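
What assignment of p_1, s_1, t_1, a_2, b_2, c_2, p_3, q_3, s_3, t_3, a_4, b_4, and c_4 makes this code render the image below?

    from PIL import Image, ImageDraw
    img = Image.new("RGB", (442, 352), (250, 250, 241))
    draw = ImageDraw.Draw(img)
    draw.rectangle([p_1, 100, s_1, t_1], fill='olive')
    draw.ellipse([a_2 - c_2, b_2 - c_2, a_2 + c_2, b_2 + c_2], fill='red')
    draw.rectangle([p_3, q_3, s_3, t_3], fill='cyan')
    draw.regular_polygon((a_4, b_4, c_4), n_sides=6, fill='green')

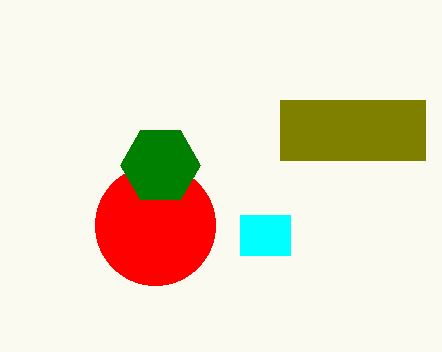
p_1 = 280, s_1 = 425, t_1 = 160, a_2 = 155, b_2 = 225, c_2 = 60, p_3 = 240, q_3 = 215, s_3 = 290, t_3 = 255, a_4 = 160, b_4 = 165, c_4 = 40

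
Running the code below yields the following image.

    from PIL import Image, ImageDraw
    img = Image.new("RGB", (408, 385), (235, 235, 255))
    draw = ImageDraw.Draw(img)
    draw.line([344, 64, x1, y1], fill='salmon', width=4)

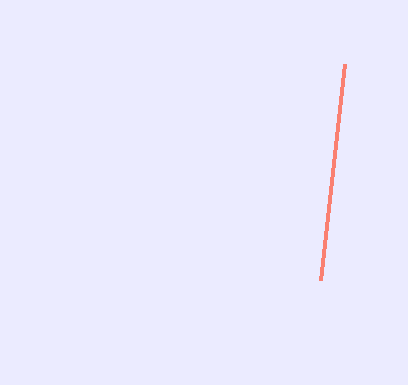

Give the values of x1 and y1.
x1 = 320, y1 = 280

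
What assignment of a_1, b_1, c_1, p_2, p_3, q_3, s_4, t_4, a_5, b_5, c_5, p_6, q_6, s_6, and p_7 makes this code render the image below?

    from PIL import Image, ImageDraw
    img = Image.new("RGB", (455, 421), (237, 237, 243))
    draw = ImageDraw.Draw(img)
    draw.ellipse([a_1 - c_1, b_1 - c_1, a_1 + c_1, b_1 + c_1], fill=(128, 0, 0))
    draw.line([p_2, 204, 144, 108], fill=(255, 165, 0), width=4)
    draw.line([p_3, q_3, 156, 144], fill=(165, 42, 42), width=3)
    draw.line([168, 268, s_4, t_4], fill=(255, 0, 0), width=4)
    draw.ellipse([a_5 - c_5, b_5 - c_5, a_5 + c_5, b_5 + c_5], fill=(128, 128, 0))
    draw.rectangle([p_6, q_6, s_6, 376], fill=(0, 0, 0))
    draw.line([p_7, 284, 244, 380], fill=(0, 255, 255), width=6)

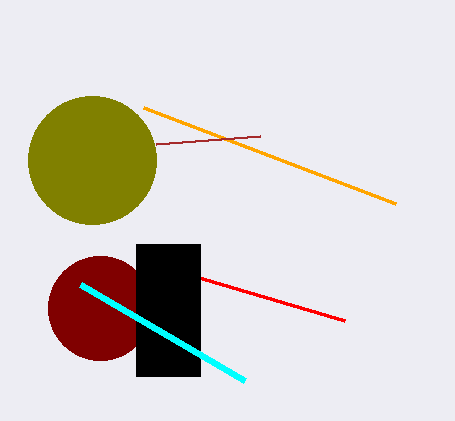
a_1 = 100, b_1 = 308, c_1 = 52, p_2 = 396, p_3 = 260, q_3 = 136, s_4 = 344, t_4 = 320, a_5 = 92, b_5 = 160, c_5 = 64, p_6 = 136, q_6 = 244, s_6 = 200, p_7 = 80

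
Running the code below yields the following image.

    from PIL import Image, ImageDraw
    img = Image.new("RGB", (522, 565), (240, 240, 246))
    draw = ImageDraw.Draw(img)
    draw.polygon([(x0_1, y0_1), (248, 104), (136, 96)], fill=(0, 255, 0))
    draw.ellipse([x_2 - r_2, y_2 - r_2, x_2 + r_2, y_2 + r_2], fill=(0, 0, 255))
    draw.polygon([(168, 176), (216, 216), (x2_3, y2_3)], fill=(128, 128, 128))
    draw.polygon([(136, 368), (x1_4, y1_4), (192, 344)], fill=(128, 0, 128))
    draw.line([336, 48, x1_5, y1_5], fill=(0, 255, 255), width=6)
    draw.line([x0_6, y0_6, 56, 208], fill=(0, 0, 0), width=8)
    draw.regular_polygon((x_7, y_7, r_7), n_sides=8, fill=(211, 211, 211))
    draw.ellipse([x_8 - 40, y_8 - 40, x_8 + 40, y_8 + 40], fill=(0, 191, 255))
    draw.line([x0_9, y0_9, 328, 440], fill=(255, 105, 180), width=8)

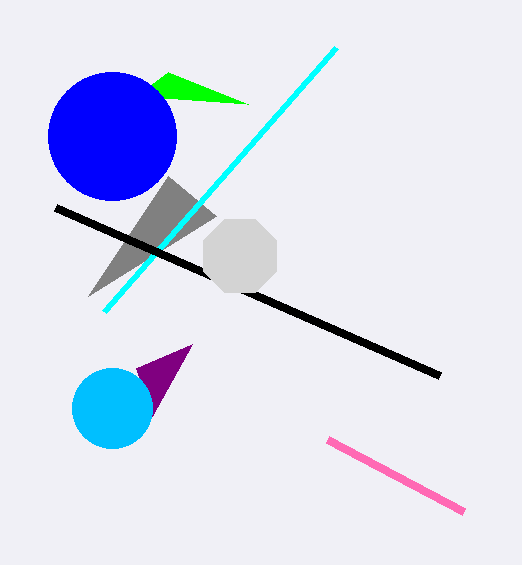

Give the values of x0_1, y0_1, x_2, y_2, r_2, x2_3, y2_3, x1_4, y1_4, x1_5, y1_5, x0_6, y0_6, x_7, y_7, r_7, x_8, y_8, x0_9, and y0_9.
x0_1 = 168, y0_1 = 72, x_2 = 112, y_2 = 136, r_2 = 64, x2_3 = 88, y2_3 = 296, x1_4 = 152, y1_4 = 416, x1_5 = 104, y1_5 = 312, x0_6 = 440, y0_6 = 376, x_7 = 240, y_7 = 256, r_7 = 40, x_8 = 112, y_8 = 408, x0_9 = 464, y0_9 = 512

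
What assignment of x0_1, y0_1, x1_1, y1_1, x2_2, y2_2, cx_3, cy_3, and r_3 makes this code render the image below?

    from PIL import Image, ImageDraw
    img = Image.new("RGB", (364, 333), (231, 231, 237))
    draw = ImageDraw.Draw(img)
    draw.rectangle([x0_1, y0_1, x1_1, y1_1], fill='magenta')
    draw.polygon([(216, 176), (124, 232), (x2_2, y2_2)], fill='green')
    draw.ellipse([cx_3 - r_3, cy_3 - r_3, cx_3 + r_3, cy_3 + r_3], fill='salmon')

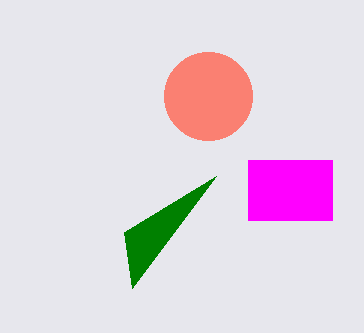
x0_1 = 248
y0_1 = 160
x1_1 = 332
y1_1 = 220
x2_2 = 132
y2_2 = 288
cx_3 = 208
cy_3 = 96
r_3 = 44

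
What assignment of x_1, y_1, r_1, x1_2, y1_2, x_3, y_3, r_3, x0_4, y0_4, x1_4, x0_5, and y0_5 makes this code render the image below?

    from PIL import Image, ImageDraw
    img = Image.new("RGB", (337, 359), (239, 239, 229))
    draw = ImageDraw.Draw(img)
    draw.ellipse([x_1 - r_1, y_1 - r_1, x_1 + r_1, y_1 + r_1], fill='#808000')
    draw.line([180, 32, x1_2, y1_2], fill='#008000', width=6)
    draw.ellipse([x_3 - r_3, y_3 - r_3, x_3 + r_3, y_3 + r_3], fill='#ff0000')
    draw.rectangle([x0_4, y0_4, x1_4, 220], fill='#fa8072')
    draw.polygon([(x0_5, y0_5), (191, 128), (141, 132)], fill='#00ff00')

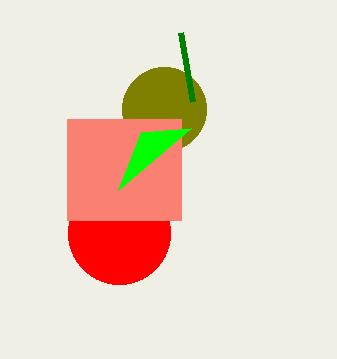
x_1 = 164; y_1 = 109; r_1 = 42; x1_2 = 192; y1_2 = 101; x_3 = 119; y_3 = 233; r_3 = 51; x0_4 = 67; y0_4 = 119; x1_4 = 181; x0_5 = 118; y0_5 = 190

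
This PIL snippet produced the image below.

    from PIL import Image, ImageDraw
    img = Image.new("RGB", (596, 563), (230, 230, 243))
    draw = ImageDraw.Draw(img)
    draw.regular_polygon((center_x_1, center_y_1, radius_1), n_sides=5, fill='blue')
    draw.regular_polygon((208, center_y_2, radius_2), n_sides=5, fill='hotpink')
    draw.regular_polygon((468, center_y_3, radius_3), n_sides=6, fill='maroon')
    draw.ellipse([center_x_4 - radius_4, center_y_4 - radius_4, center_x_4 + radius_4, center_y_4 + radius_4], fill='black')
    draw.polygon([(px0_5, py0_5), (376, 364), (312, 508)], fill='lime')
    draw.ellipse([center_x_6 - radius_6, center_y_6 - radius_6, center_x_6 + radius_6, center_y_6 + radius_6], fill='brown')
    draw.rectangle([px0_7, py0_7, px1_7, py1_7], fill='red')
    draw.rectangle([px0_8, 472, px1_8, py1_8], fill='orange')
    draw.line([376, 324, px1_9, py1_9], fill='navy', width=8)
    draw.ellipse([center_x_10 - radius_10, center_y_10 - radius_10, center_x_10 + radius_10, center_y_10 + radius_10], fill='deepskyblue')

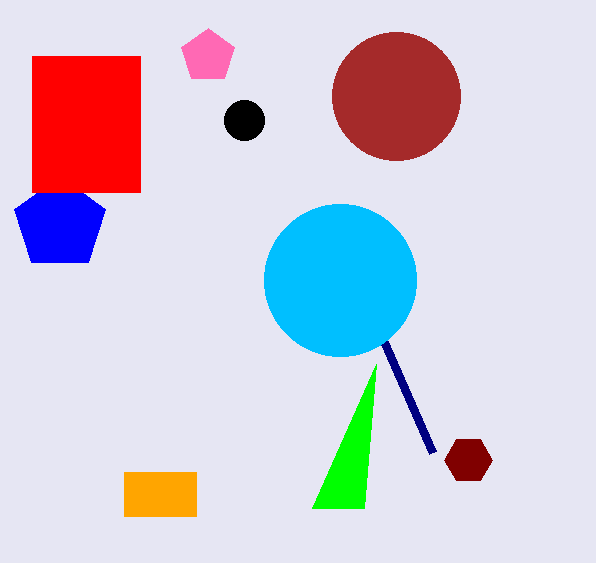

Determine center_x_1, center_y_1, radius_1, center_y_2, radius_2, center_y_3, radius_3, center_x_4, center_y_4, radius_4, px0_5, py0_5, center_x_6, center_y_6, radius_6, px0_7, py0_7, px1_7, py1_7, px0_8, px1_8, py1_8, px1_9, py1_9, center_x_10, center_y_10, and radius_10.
center_x_1 = 60, center_y_1 = 224, radius_1 = 48, center_y_2 = 56, radius_2 = 28, center_y_3 = 460, radius_3 = 24, center_x_4 = 244, center_y_4 = 120, radius_4 = 20, px0_5 = 364, py0_5 = 508, center_x_6 = 396, center_y_6 = 96, radius_6 = 64, px0_7 = 32, py0_7 = 56, px1_7 = 140, py1_7 = 192, px0_8 = 124, px1_8 = 196, py1_8 = 516, px1_9 = 432, py1_9 = 452, center_x_10 = 340, center_y_10 = 280, radius_10 = 76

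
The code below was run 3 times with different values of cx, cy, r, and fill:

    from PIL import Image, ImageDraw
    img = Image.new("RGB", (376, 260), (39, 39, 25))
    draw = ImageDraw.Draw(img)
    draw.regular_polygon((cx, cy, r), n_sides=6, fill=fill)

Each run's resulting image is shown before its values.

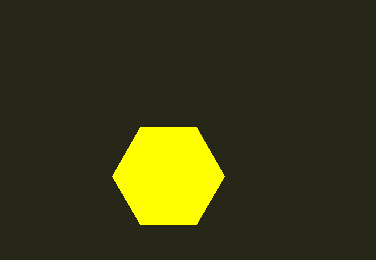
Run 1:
cx = 168, cy = 176, r = 56, fill = 'yellow'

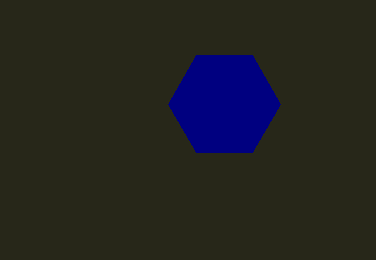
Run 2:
cx = 224, cy = 104, r = 56, fill = 'navy'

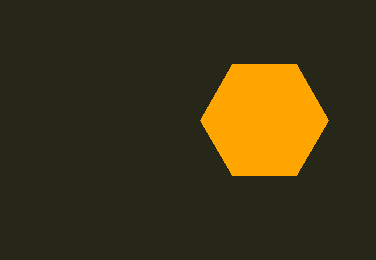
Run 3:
cx = 264
cy = 120
r = 64
fill = 'orange'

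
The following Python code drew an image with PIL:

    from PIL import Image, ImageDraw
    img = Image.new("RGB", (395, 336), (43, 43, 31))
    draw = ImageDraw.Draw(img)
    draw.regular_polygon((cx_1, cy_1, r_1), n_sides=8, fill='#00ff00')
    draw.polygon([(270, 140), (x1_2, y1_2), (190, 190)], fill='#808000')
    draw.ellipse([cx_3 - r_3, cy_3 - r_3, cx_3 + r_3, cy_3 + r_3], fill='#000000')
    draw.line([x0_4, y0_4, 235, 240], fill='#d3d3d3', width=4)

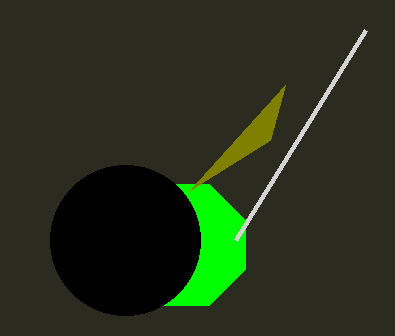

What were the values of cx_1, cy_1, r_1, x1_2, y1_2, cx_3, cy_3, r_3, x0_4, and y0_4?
cx_1 = 185
cy_1 = 245
r_1 = 65
x1_2 = 285
y1_2 = 85
cx_3 = 125
cy_3 = 240
r_3 = 75
x0_4 = 365
y0_4 = 30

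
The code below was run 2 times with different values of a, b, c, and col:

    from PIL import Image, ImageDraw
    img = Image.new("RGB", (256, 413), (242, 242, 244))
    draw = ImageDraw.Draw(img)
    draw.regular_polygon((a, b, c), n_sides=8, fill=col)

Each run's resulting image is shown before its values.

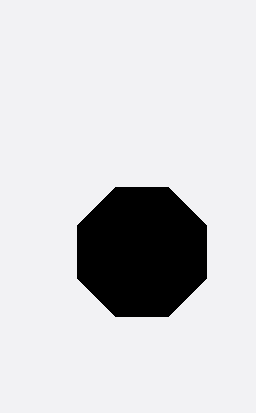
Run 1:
a = 142; b = 252; c = 70; col = 'black'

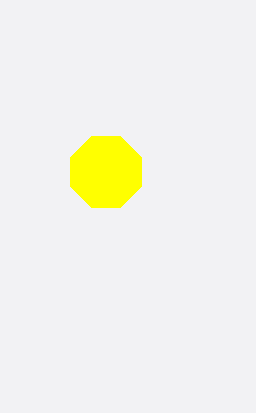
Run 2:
a = 106; b = 172; c = 38; col = 'yellow'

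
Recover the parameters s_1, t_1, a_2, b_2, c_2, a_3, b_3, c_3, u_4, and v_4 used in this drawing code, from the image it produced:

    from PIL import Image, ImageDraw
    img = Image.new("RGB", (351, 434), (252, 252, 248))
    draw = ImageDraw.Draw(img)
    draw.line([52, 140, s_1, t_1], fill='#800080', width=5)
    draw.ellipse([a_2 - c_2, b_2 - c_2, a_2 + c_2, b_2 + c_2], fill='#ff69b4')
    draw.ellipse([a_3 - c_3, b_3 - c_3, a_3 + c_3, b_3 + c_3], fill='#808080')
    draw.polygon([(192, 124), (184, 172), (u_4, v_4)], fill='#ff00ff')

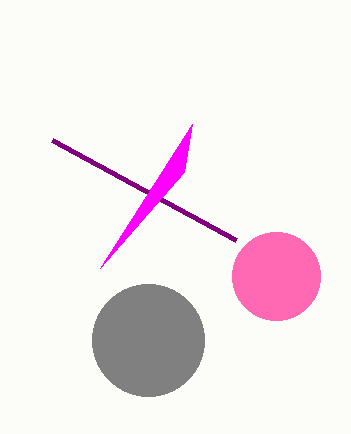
s_1 = 236
t_1 = 240
a_2 = 276
b_2 = 276
c_2 = 44
a_3 = 148
b_3 = 340
c_3 = 56
u_4 = 100
v_4 = 268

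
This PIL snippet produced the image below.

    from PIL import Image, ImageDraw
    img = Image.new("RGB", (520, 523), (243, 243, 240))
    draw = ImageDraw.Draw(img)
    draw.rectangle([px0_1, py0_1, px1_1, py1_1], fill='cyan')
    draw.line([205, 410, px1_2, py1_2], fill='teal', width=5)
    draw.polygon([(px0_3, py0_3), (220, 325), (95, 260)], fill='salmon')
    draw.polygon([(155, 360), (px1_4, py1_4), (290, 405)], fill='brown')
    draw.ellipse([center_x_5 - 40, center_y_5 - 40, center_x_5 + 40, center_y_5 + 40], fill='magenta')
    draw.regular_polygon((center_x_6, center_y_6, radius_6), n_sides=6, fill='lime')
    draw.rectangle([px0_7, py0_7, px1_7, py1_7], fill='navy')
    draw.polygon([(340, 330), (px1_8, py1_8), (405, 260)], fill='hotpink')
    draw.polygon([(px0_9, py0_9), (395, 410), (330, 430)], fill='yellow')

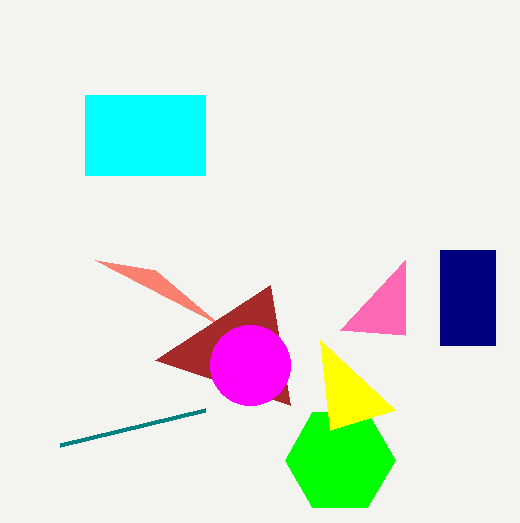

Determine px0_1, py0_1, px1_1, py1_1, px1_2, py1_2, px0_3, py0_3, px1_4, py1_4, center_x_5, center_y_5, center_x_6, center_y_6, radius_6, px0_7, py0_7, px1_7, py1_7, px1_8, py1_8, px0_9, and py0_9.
px0_1 = 85; py0_1 = 95; px1_1 = 205; py1_1 = 175; px1_2 = 60; py1_2 = 445; px0_3 = 155; py0_3 = 270; px1_4 = 270; py1_4 = 285; center_x_5 = 250; center_y_5 = 365; center_x_6 = 340; center_y_6 = 460; radius_6 = 55; px0_7 = 440; py0_7 = 250; px1_7 = 495; py1_7 = 345; px1_8 = 405; py1_8 = 335; px0_9 = 320; py0_9 = 340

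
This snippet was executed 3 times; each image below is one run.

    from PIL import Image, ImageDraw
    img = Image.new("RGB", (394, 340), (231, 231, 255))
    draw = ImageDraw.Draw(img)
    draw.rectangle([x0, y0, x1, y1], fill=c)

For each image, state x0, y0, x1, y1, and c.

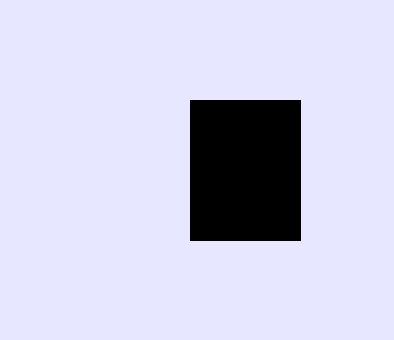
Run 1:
x0 = 190; y0 = 100; x1 = 300; y1 = 240; c = 'black'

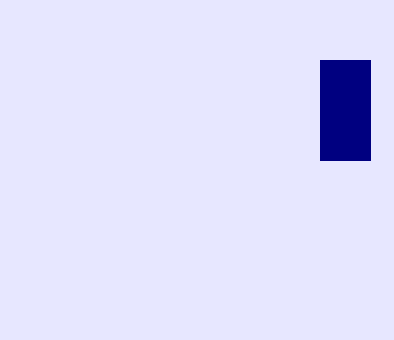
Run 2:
x0 = 320
y0 = 60
x1 = 370
y1 = 160
c = 'navy'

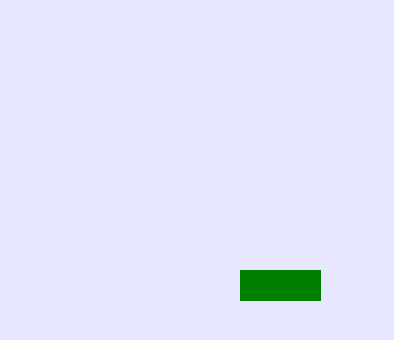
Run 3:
x0 = 240, y0 = 270, x1 = 320, y1 = 300, c = 'green'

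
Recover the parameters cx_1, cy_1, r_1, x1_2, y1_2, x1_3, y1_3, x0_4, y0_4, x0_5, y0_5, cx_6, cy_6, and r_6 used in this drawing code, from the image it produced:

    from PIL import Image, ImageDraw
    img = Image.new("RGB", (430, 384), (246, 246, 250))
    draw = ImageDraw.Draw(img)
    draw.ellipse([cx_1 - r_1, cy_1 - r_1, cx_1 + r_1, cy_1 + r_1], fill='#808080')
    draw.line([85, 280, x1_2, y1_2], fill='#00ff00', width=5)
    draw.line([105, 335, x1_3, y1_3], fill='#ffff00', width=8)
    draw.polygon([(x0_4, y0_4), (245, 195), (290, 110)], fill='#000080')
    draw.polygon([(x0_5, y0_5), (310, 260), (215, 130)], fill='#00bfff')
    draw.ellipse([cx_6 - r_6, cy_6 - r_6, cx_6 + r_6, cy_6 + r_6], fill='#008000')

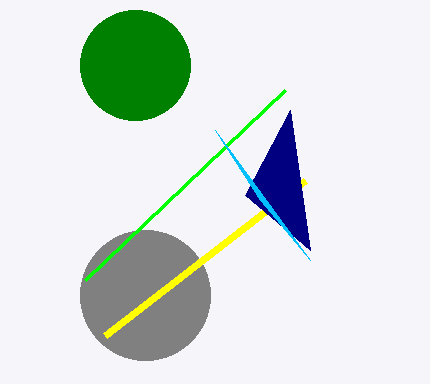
cx_1 = 145
cy_1 = 295
r_1 = 65
x1_2 = 285
y1_2 = 90
x1_3 = 305
y1_3 = 180
x0_4 = 310
y0_4 = 250
x0_5 = 260
y0_5 = 200
cx_6 = 135
cy_6 = 65
r_6 = 55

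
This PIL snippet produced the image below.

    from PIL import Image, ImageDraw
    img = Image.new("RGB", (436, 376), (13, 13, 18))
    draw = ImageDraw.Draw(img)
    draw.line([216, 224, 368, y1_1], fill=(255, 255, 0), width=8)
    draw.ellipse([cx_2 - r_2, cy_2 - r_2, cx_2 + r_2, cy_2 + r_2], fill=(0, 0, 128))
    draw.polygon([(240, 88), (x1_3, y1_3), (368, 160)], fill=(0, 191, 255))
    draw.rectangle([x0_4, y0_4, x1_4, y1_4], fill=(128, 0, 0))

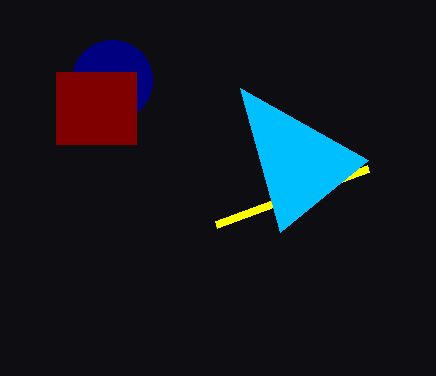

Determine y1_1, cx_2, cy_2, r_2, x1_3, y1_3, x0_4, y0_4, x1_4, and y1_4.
y1_1 = 168, cx_2 = 112, cy_2 = 80, r_2 = 40, x1_3 = 280, y1_3 = 232, x0_4 = 56, y0_4 = 72, x1_4 = 136, y1_4 = 144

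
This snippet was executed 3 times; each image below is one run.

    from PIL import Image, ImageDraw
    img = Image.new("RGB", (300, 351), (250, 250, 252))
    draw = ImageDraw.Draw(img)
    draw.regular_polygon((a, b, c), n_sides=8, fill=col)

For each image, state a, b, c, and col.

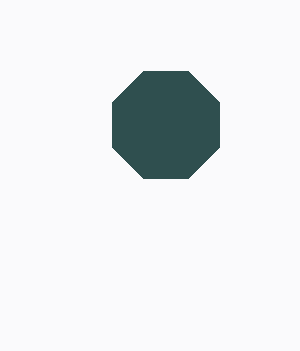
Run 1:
a = 166; b = 125; c = 58; col = 'darkslategray'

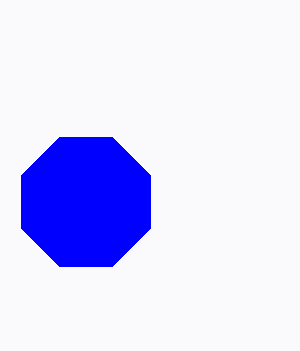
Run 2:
a = 86
b = 202
c = 70
col = 'blue'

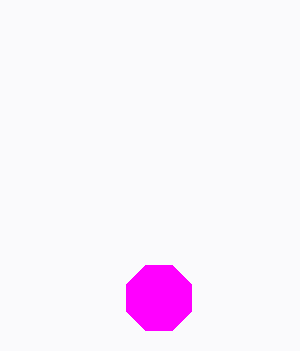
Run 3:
a = 159, b = 298, c = 35, col = 'magenta'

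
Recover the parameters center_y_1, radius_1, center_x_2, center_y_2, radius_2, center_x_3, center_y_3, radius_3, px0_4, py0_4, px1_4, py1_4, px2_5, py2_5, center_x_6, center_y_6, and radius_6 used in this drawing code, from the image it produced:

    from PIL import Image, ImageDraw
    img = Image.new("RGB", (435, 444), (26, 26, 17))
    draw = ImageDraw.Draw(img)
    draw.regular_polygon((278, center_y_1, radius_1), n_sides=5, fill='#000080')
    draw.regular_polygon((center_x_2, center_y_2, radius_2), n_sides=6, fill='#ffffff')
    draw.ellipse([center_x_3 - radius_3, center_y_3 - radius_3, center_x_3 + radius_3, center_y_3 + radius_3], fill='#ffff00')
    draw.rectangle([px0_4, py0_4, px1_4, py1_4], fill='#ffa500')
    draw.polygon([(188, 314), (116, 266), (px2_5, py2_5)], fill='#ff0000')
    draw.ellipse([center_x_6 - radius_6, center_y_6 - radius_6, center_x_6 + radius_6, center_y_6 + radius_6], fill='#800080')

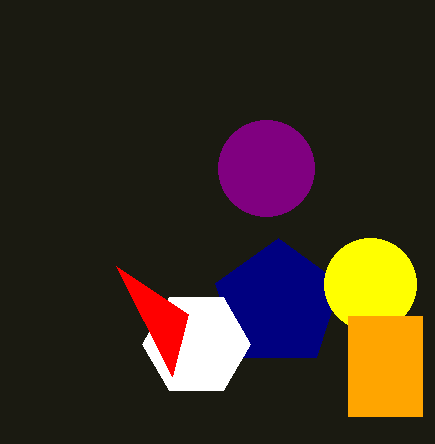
center_y_1 = 304, radius_1 = 66, center_x_2 = 196, center_y_2 = 344, radius_2 = 54, center_x_3 = 370, center_y_3 = 284, radius_3 = 46, px0_4 = 348, py0_4 = 316, px1_4 = 422, py1_4 = 416, px2_5 = 172, py2_5 = 376, center_x_6 = 266, center_y_6 = 168, radius_6 = 48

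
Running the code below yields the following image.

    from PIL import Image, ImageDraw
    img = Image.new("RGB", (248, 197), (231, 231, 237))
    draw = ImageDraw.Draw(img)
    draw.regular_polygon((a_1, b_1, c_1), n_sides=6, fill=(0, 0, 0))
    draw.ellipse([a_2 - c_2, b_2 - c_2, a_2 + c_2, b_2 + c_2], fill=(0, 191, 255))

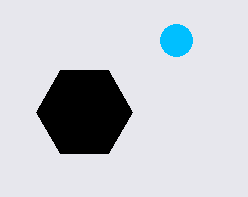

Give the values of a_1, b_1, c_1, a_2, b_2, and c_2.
a_1 = 84; b_1 = 112; c_1 = 48; a_2 = 176; b_2 = 40; c_2 = 16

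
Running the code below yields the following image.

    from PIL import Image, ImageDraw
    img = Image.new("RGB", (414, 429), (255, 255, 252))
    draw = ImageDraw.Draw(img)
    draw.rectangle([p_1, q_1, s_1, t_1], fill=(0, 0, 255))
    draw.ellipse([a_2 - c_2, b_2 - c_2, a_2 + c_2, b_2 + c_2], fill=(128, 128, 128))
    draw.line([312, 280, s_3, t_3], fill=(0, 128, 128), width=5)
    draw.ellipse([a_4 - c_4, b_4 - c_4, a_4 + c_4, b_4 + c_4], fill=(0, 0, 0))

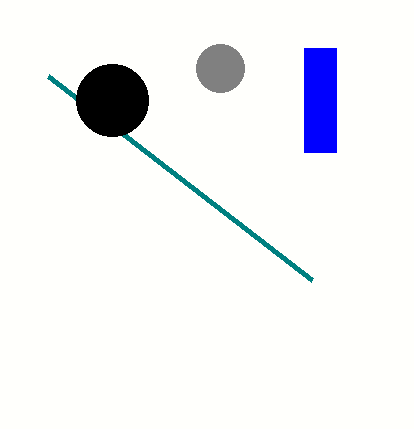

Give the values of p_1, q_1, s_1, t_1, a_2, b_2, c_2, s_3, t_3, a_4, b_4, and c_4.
p_1 = 304, q_1 = 48, s_1 = 336, t_1 = 152, a_2 = 220, b_2 = 68, c_2 = 24, s_3 = 48, t_3 = 76, a_4 = 112, b_4 = 100, c_4 = 36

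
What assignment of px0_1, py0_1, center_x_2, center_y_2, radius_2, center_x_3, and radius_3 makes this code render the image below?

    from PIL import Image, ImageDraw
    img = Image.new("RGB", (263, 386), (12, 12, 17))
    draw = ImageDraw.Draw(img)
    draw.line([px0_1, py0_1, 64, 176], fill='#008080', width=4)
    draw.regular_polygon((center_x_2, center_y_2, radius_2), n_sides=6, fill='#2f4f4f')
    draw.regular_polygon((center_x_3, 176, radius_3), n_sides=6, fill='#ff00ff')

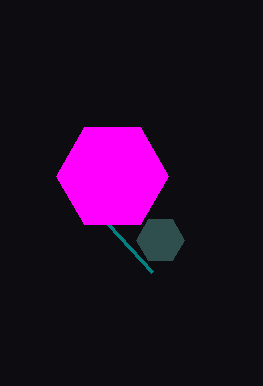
px0_1 = 152; py0_1 = 272; center_x_2 = 160; center_y_2 = 240; radius_2 = 24; center_x_3 = 112; radius_3 = 56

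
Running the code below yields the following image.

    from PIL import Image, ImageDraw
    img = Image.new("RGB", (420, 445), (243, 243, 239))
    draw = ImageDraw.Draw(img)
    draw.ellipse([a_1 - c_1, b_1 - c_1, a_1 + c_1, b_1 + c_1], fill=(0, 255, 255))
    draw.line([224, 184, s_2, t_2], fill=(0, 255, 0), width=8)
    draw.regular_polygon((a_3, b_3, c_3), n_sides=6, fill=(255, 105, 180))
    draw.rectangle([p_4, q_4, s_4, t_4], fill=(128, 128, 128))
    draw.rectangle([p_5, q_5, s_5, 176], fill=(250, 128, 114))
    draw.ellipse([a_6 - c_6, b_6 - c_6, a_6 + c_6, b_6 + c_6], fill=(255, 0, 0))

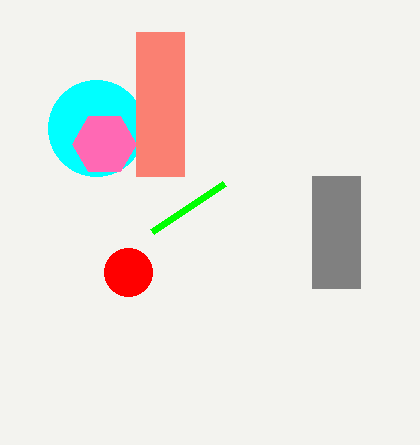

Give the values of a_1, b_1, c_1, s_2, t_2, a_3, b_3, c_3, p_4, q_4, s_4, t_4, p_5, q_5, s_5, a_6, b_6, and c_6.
a_1 = 96, b_1 = 128, c_1 = 48, s_2 = 152, t_2 = 232, a_3 = 104, b_3 = 144, c_3 = 32, p_4 = 312, q_4 = 176, s_4 = 360, t_4 = 288, p_5 = 136, q_5 = 32, s_5 = 184, a_6 = 128, b_6 = 272, c_6 = 24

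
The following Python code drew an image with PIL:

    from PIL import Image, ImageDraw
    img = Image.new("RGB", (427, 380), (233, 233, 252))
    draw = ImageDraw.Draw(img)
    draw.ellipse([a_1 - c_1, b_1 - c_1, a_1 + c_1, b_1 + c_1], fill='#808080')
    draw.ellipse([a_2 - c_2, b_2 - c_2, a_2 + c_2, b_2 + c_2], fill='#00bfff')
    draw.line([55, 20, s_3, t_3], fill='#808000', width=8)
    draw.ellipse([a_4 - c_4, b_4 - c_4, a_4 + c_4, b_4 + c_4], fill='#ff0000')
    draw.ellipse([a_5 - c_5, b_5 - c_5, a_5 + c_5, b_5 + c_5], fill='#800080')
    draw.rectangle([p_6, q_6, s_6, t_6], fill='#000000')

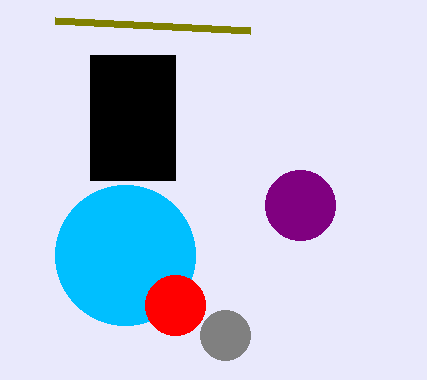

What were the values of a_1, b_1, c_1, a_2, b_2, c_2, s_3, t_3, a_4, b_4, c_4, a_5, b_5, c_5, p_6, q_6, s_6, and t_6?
a_1 = 225
b_1 = 335
c_1 = 25
a_2 = 125
b_2 = 255
c_2 = 70
s_3 = 250
t_3 = 30
a_4 = 175
b_4 = 305
c_4 = 30
a_5 = 300
b_5 = 205
c_5 = 35
p_6 = 90
q_6 = 55
s_6 = 175
t_6 = 180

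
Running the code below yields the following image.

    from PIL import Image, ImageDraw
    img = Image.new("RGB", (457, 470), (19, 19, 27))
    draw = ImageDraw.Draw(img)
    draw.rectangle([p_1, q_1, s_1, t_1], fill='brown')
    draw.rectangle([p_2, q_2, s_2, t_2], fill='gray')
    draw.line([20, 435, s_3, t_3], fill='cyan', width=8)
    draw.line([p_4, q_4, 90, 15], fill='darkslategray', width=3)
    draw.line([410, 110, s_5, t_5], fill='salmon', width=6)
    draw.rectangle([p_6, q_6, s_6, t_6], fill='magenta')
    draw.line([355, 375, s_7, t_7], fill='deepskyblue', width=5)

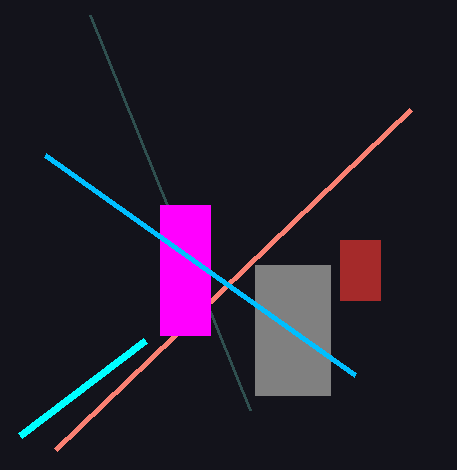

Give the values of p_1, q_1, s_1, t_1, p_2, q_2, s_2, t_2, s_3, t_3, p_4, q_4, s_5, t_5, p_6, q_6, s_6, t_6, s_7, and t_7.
p_1 = 340
q_1 = 240
s_1 = 380
t_1 = 300
p_2 = 255
q_2 = 265
s_2 = 330
t_2 = 395
s_3 = 145
t_3 = 340
p_4 = 250
q_4 = 410
s_5 = 55
t_5 = 450
p_6 = 160
q_6 = 205
s_6 = 210
t_6 = 335
s_7 = 45
t_7 = 155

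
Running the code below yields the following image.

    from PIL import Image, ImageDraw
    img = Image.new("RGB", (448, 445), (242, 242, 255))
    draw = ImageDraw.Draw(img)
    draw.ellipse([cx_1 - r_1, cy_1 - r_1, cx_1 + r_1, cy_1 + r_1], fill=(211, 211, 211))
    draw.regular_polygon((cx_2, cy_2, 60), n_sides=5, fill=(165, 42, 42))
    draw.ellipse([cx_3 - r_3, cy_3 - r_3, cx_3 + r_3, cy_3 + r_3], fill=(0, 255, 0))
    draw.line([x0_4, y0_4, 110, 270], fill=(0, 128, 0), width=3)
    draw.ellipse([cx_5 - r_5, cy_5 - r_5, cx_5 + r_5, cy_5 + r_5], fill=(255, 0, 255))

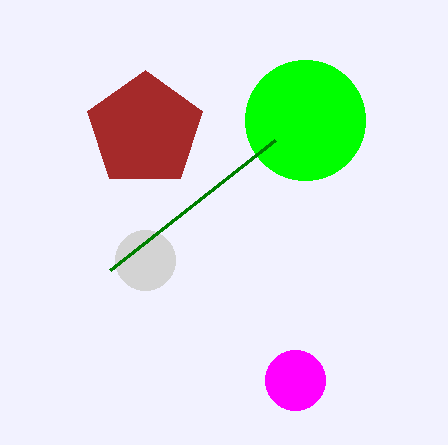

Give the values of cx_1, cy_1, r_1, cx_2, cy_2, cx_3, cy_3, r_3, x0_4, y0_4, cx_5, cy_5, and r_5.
cx_1 = 145, cy_1 = 260, r_1 = 30, cx_2 = 145, cy_2 = 130, cx_3 = 305, cy_3 = 120, r_3 = 60, x0_4 = 275, y0_4 = 140, cx_5 = 295, cy_5 = 380, r_5 = 30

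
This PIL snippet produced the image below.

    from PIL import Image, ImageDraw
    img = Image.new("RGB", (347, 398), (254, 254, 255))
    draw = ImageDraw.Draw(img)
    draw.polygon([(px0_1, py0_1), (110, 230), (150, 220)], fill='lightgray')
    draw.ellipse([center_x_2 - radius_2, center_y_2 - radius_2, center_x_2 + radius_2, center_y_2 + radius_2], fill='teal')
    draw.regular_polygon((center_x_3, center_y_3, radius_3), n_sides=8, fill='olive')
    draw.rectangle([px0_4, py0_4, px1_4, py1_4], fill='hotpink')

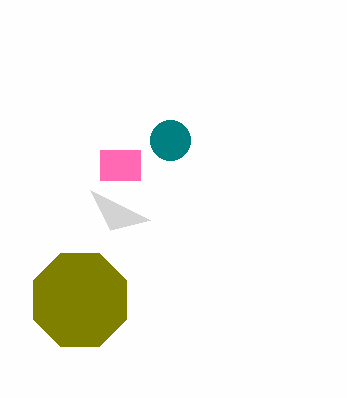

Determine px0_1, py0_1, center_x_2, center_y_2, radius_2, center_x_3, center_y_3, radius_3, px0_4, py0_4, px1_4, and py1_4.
px0_1 = 90, py0_1 = 190, center_x_2 = 170, center_y_2 = 140, radius_2 = 20, center_x_3 = 80, center_y_3 = 300, radius_3 = 50, px0_4 = 100, py0_4 = 150, px1_4 = 140, py1_4 = 180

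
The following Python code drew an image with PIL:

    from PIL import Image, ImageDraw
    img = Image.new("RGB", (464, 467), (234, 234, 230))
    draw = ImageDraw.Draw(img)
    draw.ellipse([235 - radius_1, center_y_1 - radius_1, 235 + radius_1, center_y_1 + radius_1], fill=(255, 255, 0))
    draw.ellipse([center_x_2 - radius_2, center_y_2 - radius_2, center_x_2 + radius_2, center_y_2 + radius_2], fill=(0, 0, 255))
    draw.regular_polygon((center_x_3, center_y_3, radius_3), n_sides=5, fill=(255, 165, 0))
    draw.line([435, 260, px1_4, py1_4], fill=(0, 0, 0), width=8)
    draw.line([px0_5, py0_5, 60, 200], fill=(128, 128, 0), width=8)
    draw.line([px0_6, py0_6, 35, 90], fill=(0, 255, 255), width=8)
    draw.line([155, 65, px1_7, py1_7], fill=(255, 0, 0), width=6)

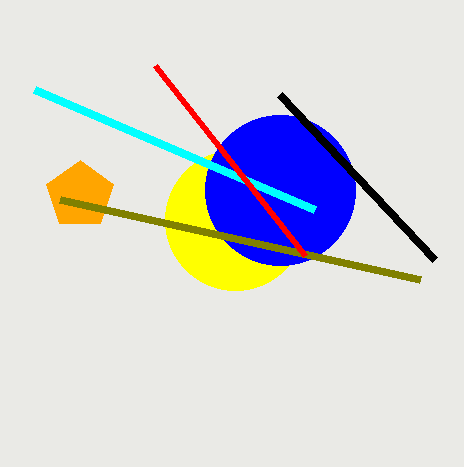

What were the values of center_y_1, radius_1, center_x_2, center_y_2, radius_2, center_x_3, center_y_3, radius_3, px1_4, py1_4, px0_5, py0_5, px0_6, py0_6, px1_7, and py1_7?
center_y_1 = 220, radius_1 = 70, center_x_2 = 280, center_y_2 = 190, radius_2 = 75, center_x_3 = 80, center_y_3 = 195, radius_3 = 35, px1_4 = 280, py1_4 = 95, px0_5 = 420, py0_5 = 280, px0_6 = 315, py0_6 = 210, px1_7 = 305, py1_7 = 255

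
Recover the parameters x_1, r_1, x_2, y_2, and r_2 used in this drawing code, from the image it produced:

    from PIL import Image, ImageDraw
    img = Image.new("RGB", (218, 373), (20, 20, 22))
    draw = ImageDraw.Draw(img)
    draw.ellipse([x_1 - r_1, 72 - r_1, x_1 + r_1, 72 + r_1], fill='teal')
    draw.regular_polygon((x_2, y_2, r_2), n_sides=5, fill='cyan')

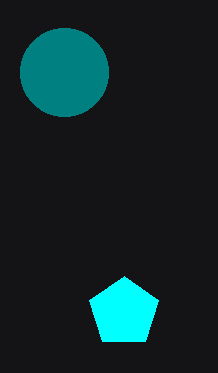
x_1 = 64, r_1 = 44, x_2 = 124, y_2 = 312, r_2 = 36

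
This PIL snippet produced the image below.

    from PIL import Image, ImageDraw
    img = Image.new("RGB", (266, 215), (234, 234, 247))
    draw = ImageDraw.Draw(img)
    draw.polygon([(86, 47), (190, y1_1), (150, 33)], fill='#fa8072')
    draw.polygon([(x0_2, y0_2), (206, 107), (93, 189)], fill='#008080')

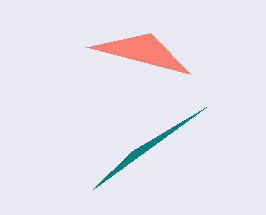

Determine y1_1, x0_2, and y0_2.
y1_1 = 74; x0_2 = 132; y0_2 = 151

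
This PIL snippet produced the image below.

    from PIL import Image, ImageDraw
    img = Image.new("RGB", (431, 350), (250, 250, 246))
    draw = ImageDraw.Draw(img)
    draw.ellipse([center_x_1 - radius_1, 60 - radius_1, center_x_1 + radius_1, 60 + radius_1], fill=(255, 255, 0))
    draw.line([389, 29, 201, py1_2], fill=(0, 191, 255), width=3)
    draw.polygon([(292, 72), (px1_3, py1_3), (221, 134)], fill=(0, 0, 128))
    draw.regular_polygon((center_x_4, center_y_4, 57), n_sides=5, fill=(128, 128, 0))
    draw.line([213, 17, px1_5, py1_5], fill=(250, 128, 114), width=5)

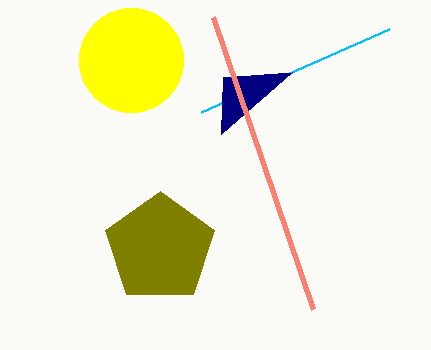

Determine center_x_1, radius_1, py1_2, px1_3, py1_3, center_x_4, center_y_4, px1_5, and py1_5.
center_x_1 = 131, radius_1 = 52, py1_2 = 112, px1_3 = 223, py1_3 = 77, center_x_4 = 160, center_y_4 = 248, px1_5 = 313, py1_5 = 309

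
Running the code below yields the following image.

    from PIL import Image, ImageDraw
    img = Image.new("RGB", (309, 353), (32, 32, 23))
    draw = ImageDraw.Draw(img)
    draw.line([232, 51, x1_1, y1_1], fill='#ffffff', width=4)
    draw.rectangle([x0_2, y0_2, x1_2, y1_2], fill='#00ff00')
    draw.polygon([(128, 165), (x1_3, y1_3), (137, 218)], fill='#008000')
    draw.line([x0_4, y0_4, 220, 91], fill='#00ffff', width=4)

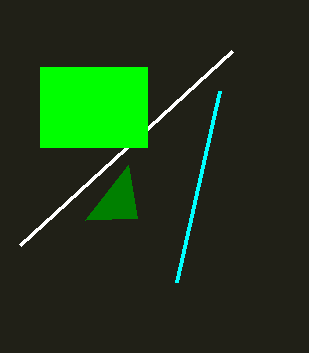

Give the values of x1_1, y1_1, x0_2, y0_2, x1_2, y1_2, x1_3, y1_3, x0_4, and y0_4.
x1_1 = 20; y1_1 = 245; x0_2 = 40; y0_2 = 67; x1_2 = 147; y1_2 = 147; x1_3 = 85; y1_3 = 220; x0_4 = 177; y0_4 = 282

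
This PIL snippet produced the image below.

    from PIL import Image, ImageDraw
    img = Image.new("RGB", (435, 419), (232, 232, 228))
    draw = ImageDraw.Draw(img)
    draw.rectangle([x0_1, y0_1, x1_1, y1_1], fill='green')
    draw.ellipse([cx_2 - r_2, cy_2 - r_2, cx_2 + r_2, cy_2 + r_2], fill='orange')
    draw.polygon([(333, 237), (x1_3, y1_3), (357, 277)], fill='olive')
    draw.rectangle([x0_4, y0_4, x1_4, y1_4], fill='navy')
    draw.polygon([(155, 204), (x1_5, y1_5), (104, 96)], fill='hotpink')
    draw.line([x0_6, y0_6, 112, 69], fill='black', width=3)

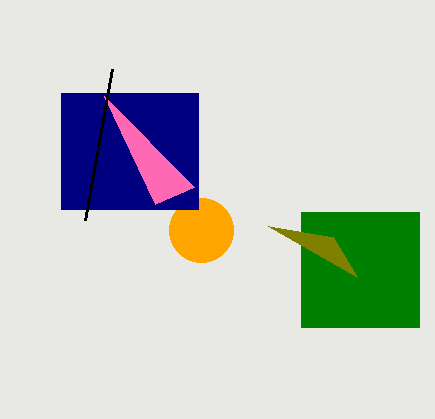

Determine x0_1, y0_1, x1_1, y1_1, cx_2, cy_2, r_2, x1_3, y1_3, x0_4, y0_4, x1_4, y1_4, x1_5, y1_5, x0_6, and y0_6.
x0_1 = 301
y0_1 = 212
x1_1 = 419
y1_1 = 327
cx_2 = 201
cy_2 = 230
r_2 = 32
x1_3 = 268
y1_3 = 226
x0_4 = 61
y0_4 = 93
x1_4 = 198
y1_4 = 209
x1_5 = 194
y1_5 = 187
x0_6 = 85
y0_6 = 220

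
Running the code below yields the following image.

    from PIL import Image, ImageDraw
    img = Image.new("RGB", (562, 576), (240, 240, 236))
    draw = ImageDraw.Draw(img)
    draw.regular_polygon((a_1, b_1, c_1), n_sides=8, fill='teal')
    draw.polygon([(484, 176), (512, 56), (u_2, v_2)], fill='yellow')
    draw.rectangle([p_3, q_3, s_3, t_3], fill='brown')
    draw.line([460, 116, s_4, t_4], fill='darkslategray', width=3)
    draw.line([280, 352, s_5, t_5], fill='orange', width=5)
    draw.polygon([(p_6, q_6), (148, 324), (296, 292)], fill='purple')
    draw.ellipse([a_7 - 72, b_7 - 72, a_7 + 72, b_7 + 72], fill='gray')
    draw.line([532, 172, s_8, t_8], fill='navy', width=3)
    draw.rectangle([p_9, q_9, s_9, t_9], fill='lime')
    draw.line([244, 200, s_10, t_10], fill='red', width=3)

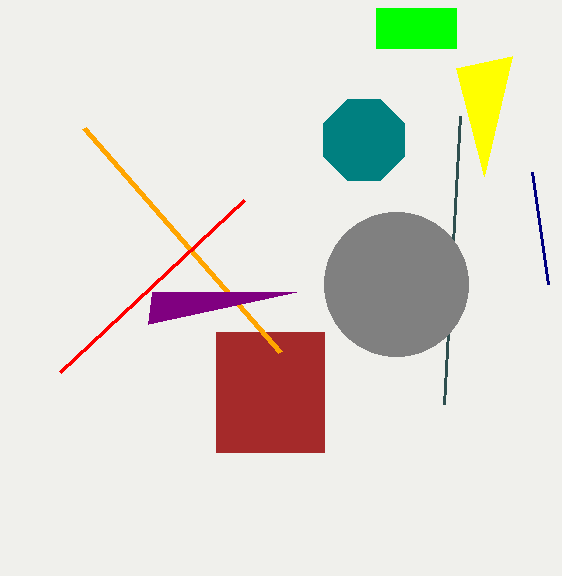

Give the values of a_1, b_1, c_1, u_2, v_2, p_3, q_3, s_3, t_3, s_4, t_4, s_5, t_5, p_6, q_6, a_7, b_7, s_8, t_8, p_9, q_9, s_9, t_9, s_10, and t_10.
a_1 = 364, b_1 = 140, c_1 = 44, u_2 = 456, v_2 = 68, p_3 = 216, q_3 = 332, s_3 = 324, t_3 = 452, s_4 = 444, t_4 = 404, s_5 = 84, t_5 = 128, p_6 = 152, q_6 = 292, a_7 = 396, b_7 = 284, s_8 = 548, t_8 = 284, p_9 = 376, q_9 = 8, s_9 = 456, t_9 = 48, s_10 = 60, t_10 = 372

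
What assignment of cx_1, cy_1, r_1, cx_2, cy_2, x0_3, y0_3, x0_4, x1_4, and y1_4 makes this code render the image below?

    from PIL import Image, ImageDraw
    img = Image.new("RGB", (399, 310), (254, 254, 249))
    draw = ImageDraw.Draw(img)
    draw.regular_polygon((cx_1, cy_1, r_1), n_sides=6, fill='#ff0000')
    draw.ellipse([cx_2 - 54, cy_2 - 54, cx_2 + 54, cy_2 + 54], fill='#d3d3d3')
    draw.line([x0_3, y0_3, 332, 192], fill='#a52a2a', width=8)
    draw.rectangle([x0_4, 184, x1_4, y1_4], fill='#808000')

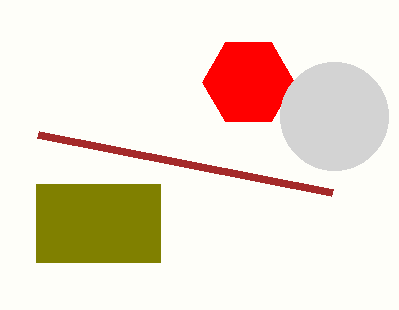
cx_1 = 248, cy_1 = 82, r_1 = 46, cx_2 = 334, cy_2 = 116, x0_3 = 38, y0_3 = 134, x0_4 = 36, x1_4 = 160, y1_4 = 262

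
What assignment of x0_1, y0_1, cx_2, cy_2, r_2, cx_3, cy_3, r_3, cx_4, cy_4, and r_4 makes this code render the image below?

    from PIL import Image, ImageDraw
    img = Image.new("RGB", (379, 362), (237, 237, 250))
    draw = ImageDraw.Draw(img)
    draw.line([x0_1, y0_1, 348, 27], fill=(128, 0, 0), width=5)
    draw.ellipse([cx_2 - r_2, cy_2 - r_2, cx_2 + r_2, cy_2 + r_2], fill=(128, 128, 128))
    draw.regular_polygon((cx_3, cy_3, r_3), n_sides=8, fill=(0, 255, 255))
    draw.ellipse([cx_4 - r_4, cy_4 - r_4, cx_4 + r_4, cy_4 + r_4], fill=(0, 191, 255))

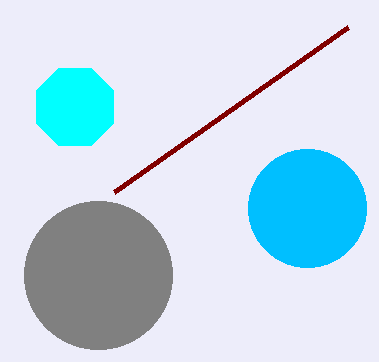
x0_1 = 114; y0_1 = 192; cx_2 = 98; cy_2 = 275; r_2 = 74; cx_3 = 75; cy_3 = 107; r_3 = 42; cx_4 = 307; cy_4 = 208; r_4 = 59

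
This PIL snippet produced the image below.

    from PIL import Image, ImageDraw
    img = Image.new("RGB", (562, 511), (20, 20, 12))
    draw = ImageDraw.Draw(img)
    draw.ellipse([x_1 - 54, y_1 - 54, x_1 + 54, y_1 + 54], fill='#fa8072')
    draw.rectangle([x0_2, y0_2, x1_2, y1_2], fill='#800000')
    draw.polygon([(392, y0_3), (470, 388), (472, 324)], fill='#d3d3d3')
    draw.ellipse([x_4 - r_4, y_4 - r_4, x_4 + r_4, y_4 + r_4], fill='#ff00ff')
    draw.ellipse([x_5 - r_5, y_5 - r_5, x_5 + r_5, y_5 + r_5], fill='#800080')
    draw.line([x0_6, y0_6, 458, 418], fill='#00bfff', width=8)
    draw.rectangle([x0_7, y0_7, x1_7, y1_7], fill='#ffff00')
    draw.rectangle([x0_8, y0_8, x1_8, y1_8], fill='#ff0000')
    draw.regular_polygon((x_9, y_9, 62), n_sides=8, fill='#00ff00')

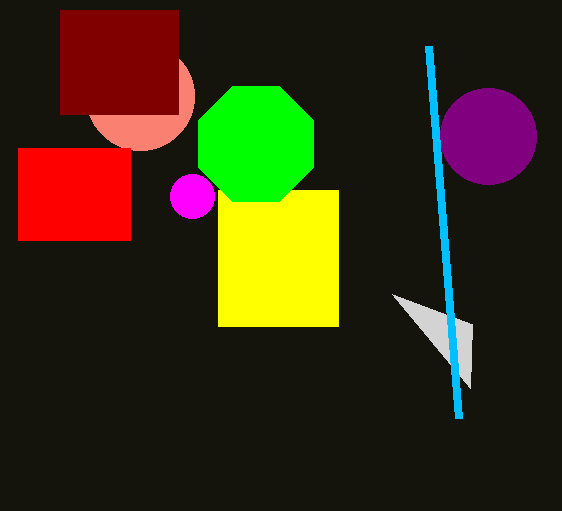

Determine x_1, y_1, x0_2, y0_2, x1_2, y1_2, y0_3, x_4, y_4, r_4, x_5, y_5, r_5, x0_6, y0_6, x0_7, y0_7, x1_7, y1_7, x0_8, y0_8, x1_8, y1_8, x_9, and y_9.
x_1 = 140
y_1 = 96
x0_2 = 60
y0_2 = 10
x1_2 = 178
y1_2 = 114
y0_3 = 294
x_4 = 192
y_4 = 196
r_4 = 22
x_5 = 488
y_5 = 136
r_5 = 48
x0_6 = 428
y0_6 = 46
x0_7 = 218
y0_7 = 190
x1_7 = 338
y1_7 = 326
x0_8 = 18
y0_8 = 148
x1_8 = 130
y1_8 = 240
x_9 = 256
y_9 = 144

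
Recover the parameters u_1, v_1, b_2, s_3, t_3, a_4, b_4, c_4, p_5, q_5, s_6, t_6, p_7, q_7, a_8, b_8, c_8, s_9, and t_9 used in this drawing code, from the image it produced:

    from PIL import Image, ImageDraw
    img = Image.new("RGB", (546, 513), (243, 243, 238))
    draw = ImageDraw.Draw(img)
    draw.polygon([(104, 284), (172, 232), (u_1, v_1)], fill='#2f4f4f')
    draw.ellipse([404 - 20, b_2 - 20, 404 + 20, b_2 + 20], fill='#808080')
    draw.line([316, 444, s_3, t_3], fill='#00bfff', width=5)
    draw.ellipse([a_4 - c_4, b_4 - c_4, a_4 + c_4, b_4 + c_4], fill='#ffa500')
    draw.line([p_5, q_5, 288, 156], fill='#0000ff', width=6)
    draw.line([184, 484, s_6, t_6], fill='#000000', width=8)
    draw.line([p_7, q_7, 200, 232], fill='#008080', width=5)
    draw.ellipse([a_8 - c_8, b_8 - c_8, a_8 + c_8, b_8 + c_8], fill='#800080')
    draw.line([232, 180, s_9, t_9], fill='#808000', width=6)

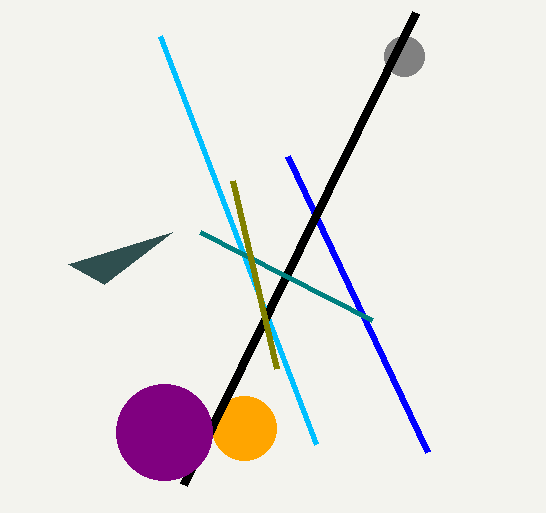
u_1 = 68, v_1 = 264, b_2 = 56, s_3 = 160, t_3 = 36, a_4 = 244, b_4 = 428, c_4 = 32, p_5 = 428, q_5 = 452, s_6 = 416, t_6 = 12, p_7 = 372, q_7 = 320, a_8 = 164, b_8 = 432, c_8 = 48, s_9 = 276, t_9 = 368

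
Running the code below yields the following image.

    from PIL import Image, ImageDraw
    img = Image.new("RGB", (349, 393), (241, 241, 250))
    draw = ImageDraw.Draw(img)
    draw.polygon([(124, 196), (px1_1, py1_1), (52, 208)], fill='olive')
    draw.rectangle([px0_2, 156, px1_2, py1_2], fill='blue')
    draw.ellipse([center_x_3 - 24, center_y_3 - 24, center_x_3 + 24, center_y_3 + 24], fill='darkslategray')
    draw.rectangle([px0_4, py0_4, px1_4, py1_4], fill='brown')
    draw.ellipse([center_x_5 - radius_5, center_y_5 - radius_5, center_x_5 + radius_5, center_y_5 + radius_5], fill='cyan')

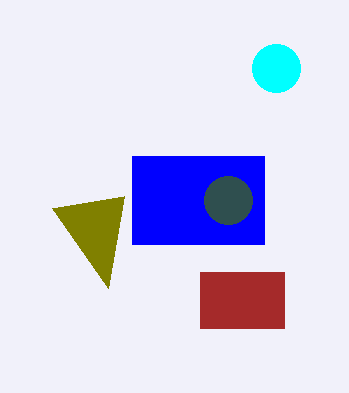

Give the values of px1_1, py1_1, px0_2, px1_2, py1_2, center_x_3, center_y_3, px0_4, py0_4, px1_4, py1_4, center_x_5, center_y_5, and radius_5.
px1_1 = 108; py1_1 = 288; px0_2 = 132; px1_2 = 264; py1_2 = 244; center_x_3 = 228; center_y_3 = 200; px0_4 = 200; py0_4 = 272; px1_4 = 284; py1_4 = 328; center_x_5 = 276; center_y_5 = 68; radius_5 = 24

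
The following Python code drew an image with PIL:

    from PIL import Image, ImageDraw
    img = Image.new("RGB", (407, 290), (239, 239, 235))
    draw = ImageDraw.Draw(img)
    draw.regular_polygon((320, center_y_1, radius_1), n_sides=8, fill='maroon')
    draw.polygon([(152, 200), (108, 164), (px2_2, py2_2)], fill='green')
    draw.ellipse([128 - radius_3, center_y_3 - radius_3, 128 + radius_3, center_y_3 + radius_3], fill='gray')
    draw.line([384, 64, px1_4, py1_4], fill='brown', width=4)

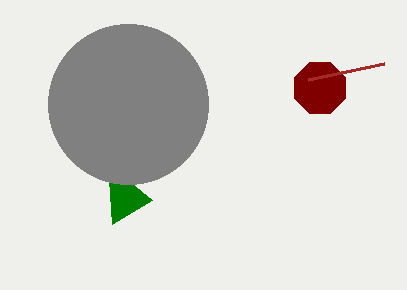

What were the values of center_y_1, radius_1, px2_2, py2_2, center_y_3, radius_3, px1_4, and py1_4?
center_y_1 = 88, radius_1 = 28, px2_2 = 112, py2_2 = 224, center_y_3 = 104, radius_3 = 80, px1_4 = 308, py1_4 = 80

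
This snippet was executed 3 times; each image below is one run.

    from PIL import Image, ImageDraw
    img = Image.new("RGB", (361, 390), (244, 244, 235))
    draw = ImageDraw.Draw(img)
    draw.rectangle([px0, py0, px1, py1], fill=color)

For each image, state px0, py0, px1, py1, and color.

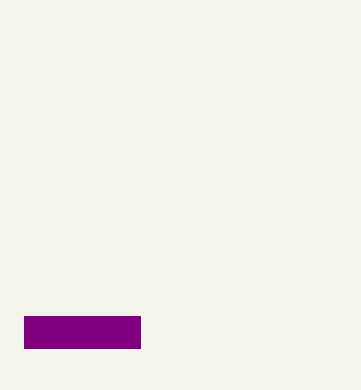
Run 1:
px0 = 24; py0 = 316; px1 = 140; py1 = 348; color = 'purple'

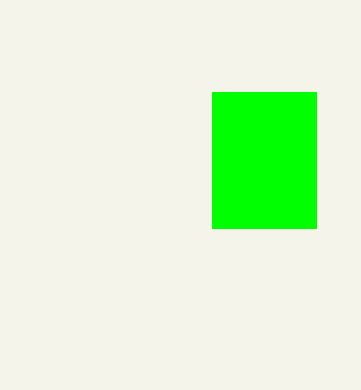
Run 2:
px0 = 212; py0 = 92; px1 = 316; py1 = 228; color = 'lime'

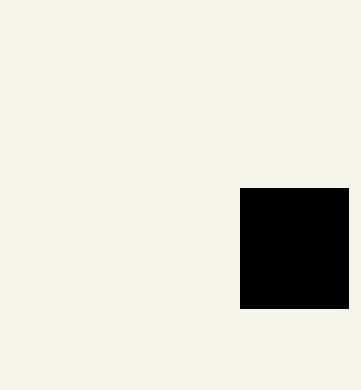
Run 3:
px0 = 240
py0 = 188
px1 = 348
py1 = 308
color = 'black'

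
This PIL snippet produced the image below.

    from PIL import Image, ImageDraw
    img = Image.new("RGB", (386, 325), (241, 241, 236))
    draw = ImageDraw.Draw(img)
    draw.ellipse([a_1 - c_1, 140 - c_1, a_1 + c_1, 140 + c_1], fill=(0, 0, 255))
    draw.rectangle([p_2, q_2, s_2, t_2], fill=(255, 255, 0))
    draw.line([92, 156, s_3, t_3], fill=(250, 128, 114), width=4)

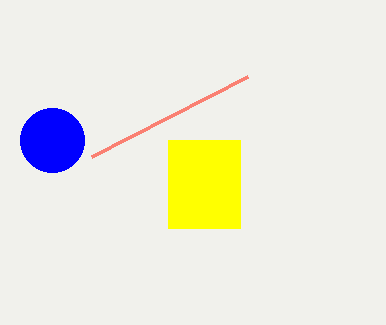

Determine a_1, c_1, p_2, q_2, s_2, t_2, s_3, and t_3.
a_1 = 52, c_1 = 32, p_2 = 168, q_2 = 140, s_2 = 240, t_2 = 228, s_3 = 248, t_3 = 76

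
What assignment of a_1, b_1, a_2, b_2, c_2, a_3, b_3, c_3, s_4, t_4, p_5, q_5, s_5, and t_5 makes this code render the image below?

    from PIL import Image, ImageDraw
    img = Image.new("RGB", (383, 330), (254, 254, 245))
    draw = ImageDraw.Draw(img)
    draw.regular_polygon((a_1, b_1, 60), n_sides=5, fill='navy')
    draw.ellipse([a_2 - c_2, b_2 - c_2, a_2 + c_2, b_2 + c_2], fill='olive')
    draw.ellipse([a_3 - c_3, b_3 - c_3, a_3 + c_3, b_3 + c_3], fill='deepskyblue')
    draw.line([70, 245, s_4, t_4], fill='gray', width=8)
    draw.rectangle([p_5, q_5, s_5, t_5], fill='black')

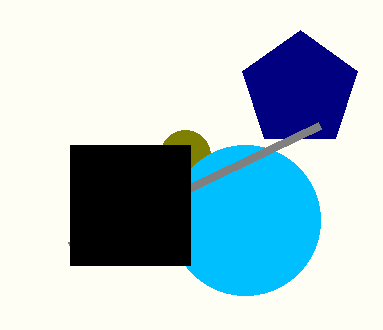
a_1 = 300; b_1 = 90; a_2 = 185; b_2 = 155; c_2 = 25; a_3 = 245; b_3 = 220; c_3 = 75; s_4 = 320; t_4 = 125; p_5 = 70; q_5 = 145; s_5 = 190; t_5 = 265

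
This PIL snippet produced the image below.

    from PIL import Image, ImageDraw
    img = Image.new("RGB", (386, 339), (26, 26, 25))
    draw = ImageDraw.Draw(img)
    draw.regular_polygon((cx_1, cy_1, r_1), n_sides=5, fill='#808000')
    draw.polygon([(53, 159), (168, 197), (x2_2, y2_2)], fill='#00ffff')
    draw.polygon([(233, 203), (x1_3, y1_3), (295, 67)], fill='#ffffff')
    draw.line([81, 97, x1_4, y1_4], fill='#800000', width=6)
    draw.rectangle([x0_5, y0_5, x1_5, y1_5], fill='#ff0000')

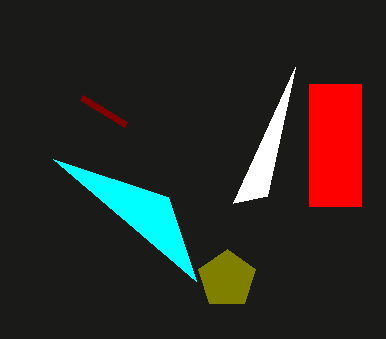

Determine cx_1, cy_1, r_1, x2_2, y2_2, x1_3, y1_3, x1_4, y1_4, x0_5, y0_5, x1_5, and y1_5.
cx_1 = 227, cy_1 = 279, r_1 = 30, x2_2 = 196, y2_2 = 281, x1_3 = 267, y1_3 = 196, x1_4 = 125, y1_4 = 124, x0_5 = 309, y0_5 = 84, x1_5 = 361, y1_5 = 206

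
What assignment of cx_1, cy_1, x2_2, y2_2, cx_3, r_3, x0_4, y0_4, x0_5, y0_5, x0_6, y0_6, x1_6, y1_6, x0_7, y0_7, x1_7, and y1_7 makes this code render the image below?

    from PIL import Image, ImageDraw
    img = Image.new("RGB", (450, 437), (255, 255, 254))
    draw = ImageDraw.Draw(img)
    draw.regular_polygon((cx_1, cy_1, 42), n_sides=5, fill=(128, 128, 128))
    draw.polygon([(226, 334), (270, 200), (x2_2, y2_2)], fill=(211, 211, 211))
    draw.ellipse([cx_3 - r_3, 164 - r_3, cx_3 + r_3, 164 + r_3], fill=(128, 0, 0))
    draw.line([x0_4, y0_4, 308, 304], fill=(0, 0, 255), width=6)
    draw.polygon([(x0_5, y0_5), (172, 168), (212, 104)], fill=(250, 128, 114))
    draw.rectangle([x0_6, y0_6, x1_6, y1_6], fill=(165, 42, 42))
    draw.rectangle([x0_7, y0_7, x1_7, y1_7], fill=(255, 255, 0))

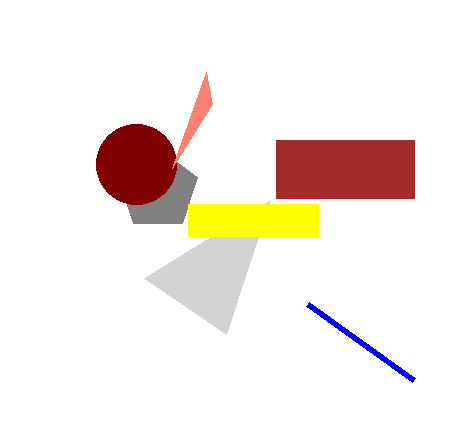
cx_1 = 158
cy_1 = 190
x2_2 = 144
y2_2 = 278
cx_3 = 136
r_3 = 40
x0_4 = 414
y0_4 = 380
x0_5 = 206
y0_5 = 72
x0_6 = 276
y0_6 = 140
x1_6 = 414
y1_6 = 198
x0_7 = 188
y0_7 = 204
x1_7 = 318
y1_7 = 236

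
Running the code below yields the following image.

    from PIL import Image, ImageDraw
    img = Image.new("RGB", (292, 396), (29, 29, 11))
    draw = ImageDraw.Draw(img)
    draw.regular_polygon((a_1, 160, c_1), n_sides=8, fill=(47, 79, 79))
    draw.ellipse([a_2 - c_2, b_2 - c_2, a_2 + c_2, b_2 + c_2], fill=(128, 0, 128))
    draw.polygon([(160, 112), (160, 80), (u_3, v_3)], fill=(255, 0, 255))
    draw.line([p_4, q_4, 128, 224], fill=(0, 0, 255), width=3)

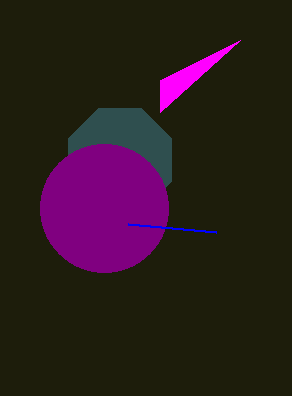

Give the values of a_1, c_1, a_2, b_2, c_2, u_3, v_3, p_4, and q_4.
a_1 = 120; c_1 = 56; a_2 = 104; b_2 = 208; c_2 = 64; u_3 = 240; v_3 = 40; p_4 = 216; q_4 = 232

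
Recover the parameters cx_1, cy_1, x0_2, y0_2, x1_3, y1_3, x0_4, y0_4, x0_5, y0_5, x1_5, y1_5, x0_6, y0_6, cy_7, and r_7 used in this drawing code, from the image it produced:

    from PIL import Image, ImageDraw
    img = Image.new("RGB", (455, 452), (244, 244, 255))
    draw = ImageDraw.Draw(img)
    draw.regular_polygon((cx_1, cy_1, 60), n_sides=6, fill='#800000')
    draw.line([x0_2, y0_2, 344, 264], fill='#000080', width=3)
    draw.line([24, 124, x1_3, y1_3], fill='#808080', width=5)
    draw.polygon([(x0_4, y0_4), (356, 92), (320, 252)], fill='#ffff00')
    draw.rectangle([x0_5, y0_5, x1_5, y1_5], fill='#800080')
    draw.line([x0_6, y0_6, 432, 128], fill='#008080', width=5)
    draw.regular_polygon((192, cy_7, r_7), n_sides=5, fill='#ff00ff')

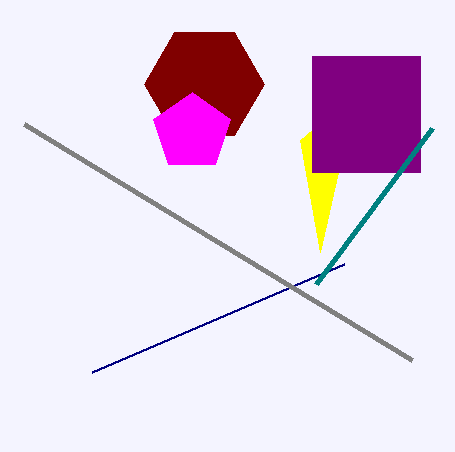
cx_1 = 204
cy_1 = 84
x0_2 = 92
y0_2 = 372
x1_3 = 412
y1_3 = 360
x0_4 = 300
y0_4 = 140
x0_5 = 312
y0_5 = 56
x1_5 = 420
y1_5 = 172
x0_6 = 316
y0_6 = 284
cy_7 = 132
r_7 = 40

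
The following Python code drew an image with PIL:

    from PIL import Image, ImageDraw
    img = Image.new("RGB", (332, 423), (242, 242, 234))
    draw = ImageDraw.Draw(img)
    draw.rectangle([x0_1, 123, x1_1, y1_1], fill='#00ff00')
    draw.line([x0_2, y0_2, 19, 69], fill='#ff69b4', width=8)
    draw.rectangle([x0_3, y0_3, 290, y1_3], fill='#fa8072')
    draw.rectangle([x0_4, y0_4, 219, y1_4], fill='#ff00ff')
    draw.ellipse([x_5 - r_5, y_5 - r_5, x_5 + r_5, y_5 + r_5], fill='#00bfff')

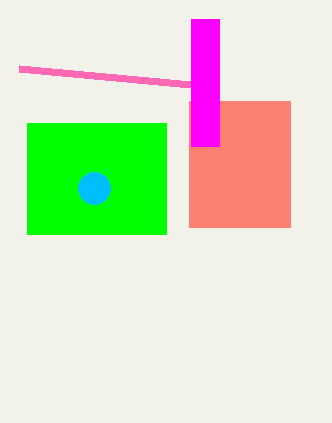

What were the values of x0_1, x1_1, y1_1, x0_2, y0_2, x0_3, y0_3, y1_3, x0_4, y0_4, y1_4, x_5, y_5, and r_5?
x0_1 = 27, x1_1 = 166, y1_1 = 234, x0_2 = 191, y0_2 = 85, x0_3 = 189, y0_3 = 101, y1_3 = 227, x0_4 = 191, y0_4 = 19, y1_4 = 146, x_5 = 94, y_5 = 188, r_5 = 16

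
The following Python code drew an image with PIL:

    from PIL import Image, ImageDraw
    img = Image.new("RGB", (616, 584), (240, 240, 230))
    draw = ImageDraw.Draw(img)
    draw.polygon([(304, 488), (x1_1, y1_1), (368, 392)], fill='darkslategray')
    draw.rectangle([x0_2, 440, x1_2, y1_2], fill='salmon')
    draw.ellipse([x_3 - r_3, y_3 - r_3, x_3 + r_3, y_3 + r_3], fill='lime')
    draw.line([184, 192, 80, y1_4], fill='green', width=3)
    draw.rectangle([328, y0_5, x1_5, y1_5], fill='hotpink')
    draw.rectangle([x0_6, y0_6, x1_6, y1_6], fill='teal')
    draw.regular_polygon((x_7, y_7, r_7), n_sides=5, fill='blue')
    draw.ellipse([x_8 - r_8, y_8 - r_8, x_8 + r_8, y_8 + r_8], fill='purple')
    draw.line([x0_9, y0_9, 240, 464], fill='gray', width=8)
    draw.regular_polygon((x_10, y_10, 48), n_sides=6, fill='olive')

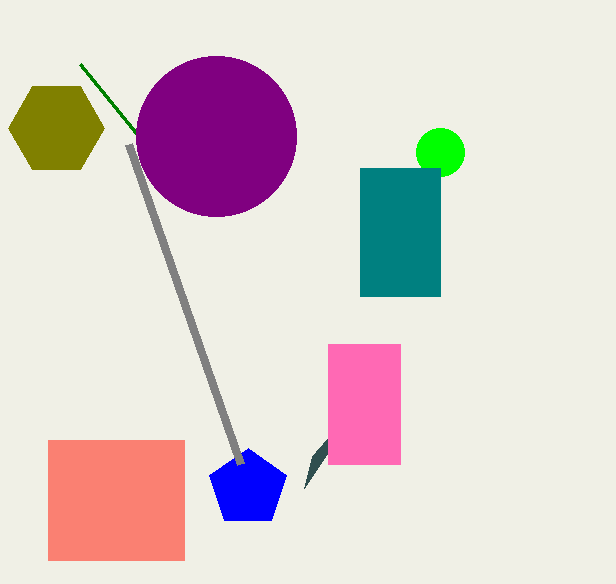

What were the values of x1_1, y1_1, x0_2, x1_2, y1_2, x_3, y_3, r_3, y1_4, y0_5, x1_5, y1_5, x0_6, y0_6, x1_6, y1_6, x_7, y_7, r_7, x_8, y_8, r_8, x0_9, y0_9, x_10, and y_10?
x1_1 = 312
y1_1 = 456
x0_2 = 48
x1_2 = 184
y1_2 = 560
x_3 = 440
y_3 = 152
r_3 = 24
y1_4 = 64
y0_5 = 344
x1_5 = 400
y1_5 = 464
x0_6 = 360
y0_6 = 168
x1_6 = 440
y1_6 = 296
x_7 = 248
y_7 = 488
r_7 = 40
x_8 = 216
y_8 = 136
r_8 = 80
x0_9 = 128
y0_9 = 144
x_10 = 56
y_10 = 128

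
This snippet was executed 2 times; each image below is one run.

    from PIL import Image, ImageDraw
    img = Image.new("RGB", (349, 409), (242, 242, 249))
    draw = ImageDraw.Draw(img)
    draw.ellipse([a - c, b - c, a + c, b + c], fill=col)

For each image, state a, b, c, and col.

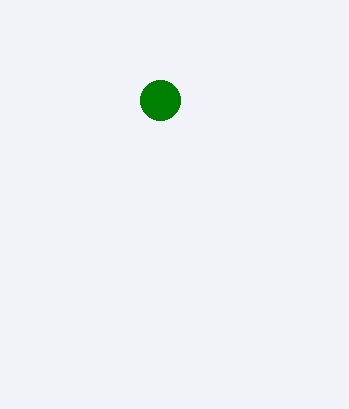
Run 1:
a = 160
b = 100
c = 20
col = 'green'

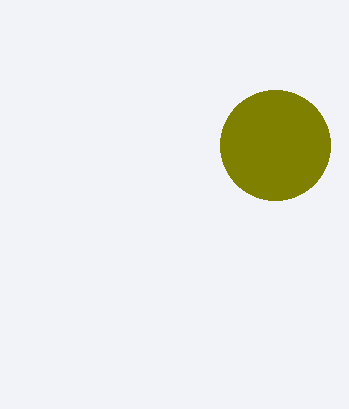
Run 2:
a = 275, b = 145, c = 55, col = 'olive'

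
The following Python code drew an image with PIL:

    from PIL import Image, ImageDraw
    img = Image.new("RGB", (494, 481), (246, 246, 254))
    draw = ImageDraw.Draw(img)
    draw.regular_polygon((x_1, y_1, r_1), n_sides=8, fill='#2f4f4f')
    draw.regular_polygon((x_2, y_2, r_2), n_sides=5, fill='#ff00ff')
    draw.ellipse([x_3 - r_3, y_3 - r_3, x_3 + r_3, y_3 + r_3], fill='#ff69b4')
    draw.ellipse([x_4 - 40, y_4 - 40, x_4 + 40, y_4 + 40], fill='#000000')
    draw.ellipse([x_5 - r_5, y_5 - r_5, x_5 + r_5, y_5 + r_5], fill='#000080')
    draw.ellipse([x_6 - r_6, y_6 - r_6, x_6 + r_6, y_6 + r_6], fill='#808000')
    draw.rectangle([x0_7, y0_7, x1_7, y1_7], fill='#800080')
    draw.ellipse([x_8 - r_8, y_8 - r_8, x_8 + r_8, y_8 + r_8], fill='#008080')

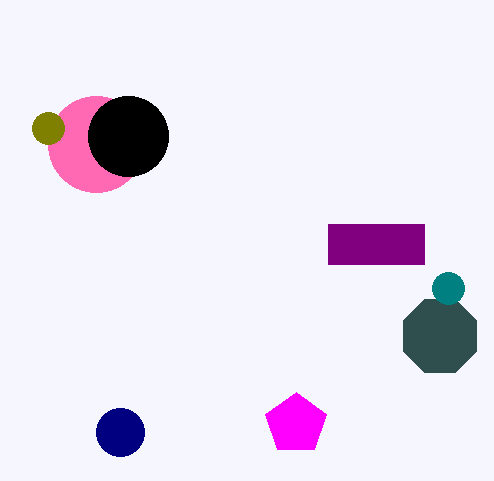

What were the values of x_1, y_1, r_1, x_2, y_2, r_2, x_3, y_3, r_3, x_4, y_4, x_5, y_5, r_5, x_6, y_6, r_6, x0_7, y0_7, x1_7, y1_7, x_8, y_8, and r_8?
x_1 = 440
y_1 = 336
r_1 = 40
x_2 = 296
y_2 = 424
r_2 = 32
x_3 = 96
y_3 = 144
r_3 = 48
x_4 = 128
y_4 = 136
x_5 = 120
y_5 = 432
r_5 = 24
x_6 = 48
y_6 = 128
r_6 = 16
x0_7 = 328
y0_7 = 224
x1_7 = 424
y1_7 = 264
x_8 = 448
y_8 = 288
r_8 = 16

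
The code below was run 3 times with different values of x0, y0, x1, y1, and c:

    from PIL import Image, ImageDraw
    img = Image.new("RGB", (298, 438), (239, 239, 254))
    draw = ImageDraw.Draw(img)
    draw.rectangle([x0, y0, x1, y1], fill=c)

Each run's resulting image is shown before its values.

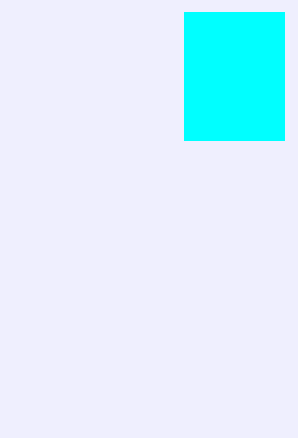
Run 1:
x0 = 184
y0 = 12
x1 = 284
y1 = 140
c = 'cyan'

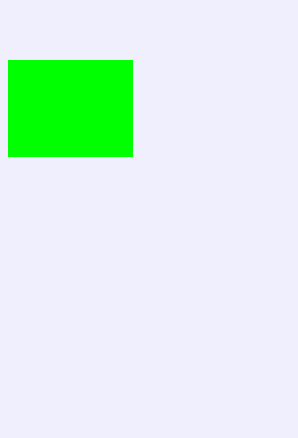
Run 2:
x0 = 8
y0 = 60
x1 = 132
y1 = 156
c = 'lime'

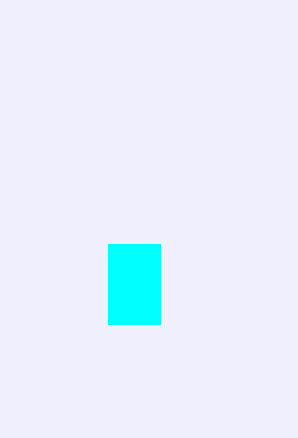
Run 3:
x0 = 108
y0 = 244
x1 = 160
y1 = 324
c = 'cyan'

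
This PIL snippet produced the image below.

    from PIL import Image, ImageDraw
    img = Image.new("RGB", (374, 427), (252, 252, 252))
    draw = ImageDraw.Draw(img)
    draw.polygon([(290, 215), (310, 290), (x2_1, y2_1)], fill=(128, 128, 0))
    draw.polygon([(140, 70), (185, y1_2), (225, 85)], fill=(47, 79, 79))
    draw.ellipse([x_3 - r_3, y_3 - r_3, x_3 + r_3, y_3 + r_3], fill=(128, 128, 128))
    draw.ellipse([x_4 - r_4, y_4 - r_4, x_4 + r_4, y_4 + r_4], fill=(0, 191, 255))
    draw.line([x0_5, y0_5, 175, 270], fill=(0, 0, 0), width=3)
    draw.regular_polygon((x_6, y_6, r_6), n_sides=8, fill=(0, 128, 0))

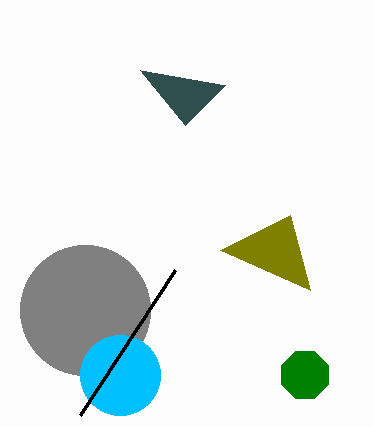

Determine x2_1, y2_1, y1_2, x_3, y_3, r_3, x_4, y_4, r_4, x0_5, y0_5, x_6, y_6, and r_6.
x2_1 = 220, y2_1 = 250, y1_2 = 125, x_3 = 85, y_3 = 310, r_3 = 65, x_4 = 120, y_4 = 375, r_4 = 40, x0_5 = 80, y0_5 = 415, x_6 = 305, y_6 = 375, r_6 = 25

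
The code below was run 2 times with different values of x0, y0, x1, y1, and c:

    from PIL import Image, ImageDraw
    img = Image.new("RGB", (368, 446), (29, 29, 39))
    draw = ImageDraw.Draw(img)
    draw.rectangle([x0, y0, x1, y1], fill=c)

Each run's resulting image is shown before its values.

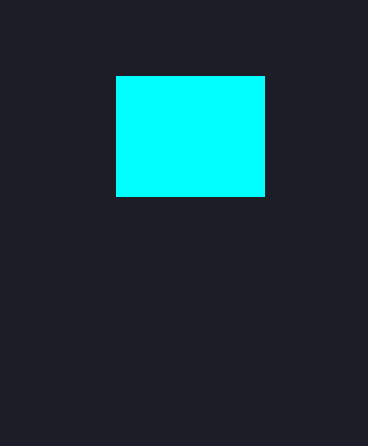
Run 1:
x0 = 116
y0 = 76
x1 = 264
y1 = 196
c = 'cyan'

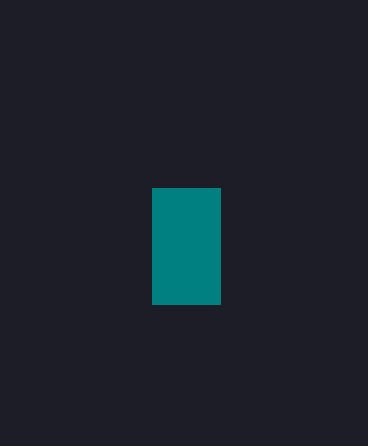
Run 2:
x0 = 152; y0 = 188; x1 = 220; y1 = 304; c = 'teal'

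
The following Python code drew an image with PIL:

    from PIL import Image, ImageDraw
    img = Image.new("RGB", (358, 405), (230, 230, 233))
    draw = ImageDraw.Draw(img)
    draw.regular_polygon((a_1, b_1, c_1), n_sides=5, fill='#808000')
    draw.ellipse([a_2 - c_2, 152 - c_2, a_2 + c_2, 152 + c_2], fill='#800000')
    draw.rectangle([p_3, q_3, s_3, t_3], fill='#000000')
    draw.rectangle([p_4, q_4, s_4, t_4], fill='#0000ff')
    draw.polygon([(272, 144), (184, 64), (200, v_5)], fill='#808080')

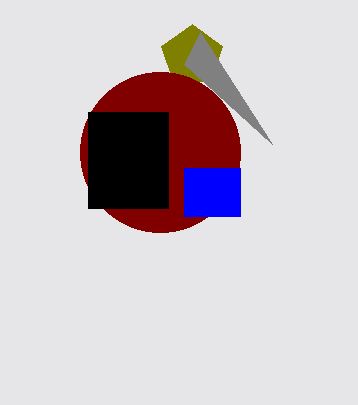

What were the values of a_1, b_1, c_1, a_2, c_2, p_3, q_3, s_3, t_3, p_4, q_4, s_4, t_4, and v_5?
a_1 = 192; b_1 = 56; c_1 = 32; a_2 = 160; c_2 = 80; p_3 = 88; q_3 = 112; s_3 = 168; t_3 = 208; p_4 = 184; q_4 = 168; s_4 = 240; t_4 = 216; v_5 = 32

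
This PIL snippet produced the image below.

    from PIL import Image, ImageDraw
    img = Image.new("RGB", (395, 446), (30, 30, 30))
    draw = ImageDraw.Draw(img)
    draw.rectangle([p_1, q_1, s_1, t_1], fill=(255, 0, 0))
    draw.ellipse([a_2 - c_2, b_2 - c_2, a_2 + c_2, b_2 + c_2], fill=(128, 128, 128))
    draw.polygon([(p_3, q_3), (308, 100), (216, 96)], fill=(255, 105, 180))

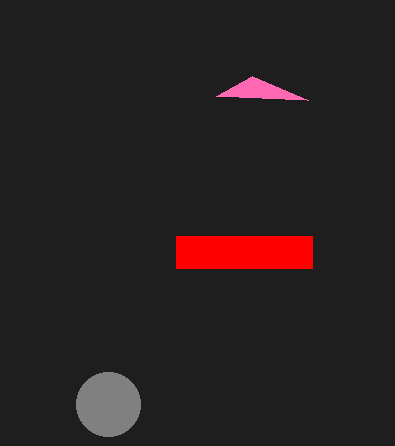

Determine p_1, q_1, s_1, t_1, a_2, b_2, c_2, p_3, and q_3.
p_1 = 176
q_1 = 236
s_1 = 312
t_1 = 268
a_2 = 108
b_2 = 404
c_2 = 32
p_3 = 252
q_3 = 76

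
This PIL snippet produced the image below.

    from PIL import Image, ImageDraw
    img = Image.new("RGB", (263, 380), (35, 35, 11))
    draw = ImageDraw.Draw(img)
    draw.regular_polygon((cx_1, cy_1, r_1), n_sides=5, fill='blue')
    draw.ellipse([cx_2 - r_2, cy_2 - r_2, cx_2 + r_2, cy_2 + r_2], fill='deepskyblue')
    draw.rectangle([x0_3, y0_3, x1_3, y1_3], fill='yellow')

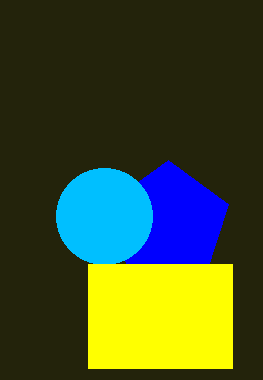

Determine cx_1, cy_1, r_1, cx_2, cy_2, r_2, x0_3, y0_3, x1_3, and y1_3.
cx_1 = 168; cy_1 = 224; r_1 = 64; cx_2 = 104; cy_2 = 216; r_2 = 48; x0_3 = 88; y0_3 = 264; x1_3 = 232; y1_3 = 368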